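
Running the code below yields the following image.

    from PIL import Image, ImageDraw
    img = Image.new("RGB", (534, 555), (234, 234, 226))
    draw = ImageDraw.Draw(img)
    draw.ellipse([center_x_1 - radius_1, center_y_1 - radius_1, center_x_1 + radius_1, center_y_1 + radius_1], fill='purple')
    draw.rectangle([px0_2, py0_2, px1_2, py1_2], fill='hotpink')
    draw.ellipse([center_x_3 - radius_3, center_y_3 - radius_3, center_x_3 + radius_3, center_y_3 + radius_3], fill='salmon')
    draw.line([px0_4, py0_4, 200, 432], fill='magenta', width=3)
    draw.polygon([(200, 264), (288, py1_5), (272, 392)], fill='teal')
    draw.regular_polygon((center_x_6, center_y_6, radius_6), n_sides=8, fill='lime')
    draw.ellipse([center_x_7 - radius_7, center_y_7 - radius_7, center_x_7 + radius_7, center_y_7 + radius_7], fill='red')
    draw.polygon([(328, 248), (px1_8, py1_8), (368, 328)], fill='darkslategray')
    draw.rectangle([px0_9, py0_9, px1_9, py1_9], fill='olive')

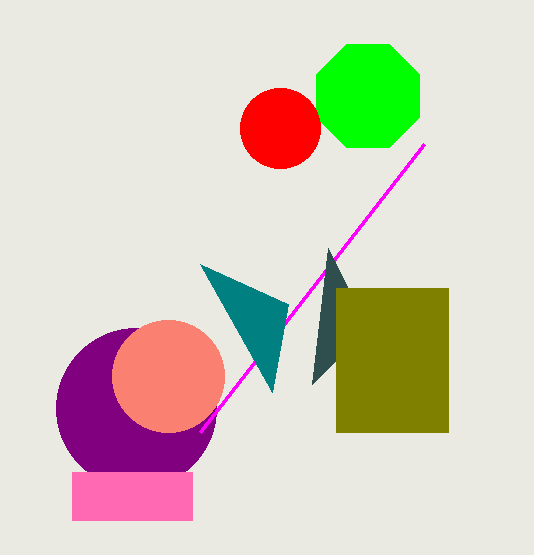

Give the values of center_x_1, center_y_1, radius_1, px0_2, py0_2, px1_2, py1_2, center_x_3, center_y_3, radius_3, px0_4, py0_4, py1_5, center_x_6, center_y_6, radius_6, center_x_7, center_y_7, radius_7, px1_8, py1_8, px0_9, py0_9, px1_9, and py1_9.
center_x_1 = 136
center_y_1 = 408
radius_1 = 80
px0_2 = 72
py0_2 = 472
px1_2 = 192
py1_2 = 520
center_x_3 = 168
center_y_3 = 376
radius_3 = 56
px0_4 = 424
py0_4 = 144
py1_5 = 304
center_x_6 = 368
center_y_6 = 96
radius_6 = 56
center_x_7 = 280
center_y_7 = 128
radius_7 = 40
px1_8 = 312
py1_8 = 384
px0_9 = 336
py0_9 = 288
px1_9 = 448
py1_9 = 432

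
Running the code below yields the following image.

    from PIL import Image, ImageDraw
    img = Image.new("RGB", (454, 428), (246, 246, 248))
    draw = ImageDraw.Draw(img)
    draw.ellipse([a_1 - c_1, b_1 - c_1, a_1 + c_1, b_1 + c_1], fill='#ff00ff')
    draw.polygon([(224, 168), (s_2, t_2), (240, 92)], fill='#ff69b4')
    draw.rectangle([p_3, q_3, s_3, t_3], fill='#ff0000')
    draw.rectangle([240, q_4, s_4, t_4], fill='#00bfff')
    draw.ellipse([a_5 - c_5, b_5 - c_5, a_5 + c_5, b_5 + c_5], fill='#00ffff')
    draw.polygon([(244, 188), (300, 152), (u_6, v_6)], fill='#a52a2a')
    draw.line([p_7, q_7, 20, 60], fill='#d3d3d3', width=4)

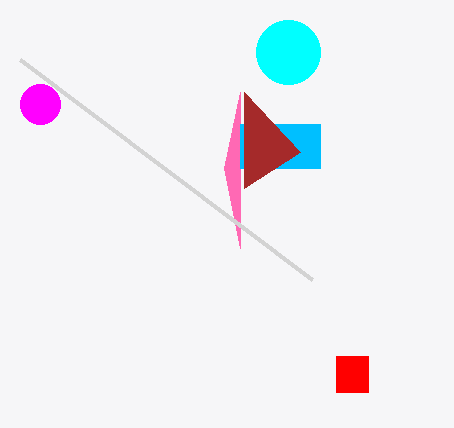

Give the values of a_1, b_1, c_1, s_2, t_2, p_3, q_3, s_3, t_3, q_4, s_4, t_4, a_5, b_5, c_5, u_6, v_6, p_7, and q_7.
a_1 = 40; b_1 = 104; c_1 = 20; s_2 = 240; t_2 = 248; p_3 = 336; q_3 = 356; s_3 = 368; t_3 = 392; q_4 = 124; s_4 = 320; t_4 = 168; a_5 = 288; b_5 = 52; c_5 = 32; u_6 = 244; v_6 = 92; p_7 = 312; q_7 = 280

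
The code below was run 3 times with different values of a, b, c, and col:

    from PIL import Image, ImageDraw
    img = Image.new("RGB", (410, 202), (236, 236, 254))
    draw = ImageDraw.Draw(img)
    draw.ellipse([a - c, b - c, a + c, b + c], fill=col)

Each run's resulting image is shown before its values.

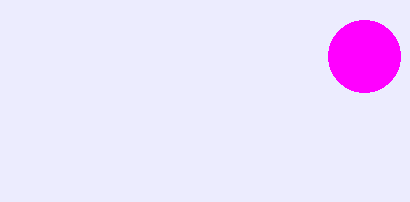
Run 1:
a = 364
b = 56
c = 36
col = 'magenta'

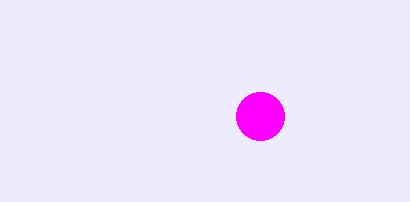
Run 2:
a = 260; b = 116; c = 24; col = 'magenta'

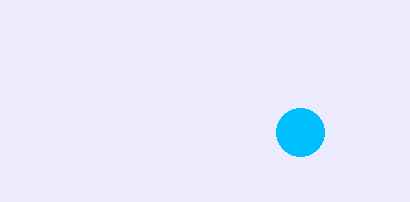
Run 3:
a = 300
b = 132
c = 24
col = 'deepskyblue'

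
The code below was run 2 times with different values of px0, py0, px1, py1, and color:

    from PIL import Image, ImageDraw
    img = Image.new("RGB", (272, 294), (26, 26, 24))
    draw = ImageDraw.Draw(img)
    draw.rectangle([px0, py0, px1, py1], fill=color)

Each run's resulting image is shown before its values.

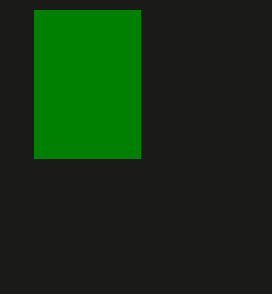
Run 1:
px0 = 34
py0 = 10
px1 = 140
py1 = 158
color = 'green'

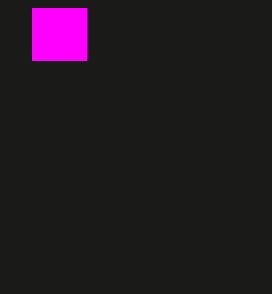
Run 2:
px0 = 32; py0 = 8; px1 = 86; py1 = 60; color = 'magenta'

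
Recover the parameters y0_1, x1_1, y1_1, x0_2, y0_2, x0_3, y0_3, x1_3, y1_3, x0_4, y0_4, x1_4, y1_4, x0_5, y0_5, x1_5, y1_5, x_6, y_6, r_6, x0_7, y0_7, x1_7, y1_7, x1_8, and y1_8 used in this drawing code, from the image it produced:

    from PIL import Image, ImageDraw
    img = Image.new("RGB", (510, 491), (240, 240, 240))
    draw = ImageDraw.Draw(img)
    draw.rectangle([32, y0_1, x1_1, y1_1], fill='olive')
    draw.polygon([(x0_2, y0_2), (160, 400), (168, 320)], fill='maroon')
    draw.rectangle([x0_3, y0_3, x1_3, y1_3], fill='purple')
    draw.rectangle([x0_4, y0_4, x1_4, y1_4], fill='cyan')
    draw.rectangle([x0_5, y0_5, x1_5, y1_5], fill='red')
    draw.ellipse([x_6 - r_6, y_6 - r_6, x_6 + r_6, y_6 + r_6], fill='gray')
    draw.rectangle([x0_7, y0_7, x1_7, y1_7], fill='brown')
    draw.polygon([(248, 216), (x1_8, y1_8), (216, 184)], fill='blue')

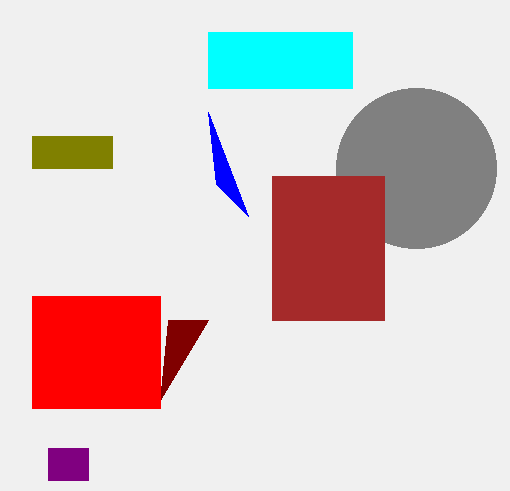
y0_1 = 136
x1_1 = 112
y1_1 = 168
x0_2 = 208
y0_2 = 320
x0_3 = 48
y0_3 = 448
x1_3 = 88
y1_3 = 480
x0_4 = 208
y0_4 = 32
x1_4 = 352
y1_4 = 88
x0_5 = 32
y0_5 = 296
x1_5 = 160
y1_5 = 408
x_6 = 416
y_6 = 168
r_6 = 80
x0_7 = 272
y0_7 = 176
x1_7 = 384
y1_7 = 320
x1_8 = 208
y1_8 = 112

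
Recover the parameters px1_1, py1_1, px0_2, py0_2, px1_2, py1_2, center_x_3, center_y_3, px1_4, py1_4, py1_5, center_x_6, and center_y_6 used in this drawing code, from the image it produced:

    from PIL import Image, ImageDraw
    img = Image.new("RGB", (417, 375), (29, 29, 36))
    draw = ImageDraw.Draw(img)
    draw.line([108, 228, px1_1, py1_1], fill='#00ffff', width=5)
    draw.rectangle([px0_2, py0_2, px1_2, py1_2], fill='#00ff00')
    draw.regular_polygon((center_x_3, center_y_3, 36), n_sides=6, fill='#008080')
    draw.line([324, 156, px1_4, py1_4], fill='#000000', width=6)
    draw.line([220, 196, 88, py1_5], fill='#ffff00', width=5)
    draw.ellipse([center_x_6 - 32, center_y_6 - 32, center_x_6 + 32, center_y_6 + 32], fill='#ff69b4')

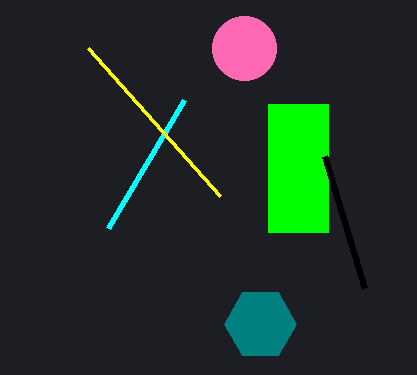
px1_1 = 184, py1_1 = 100, px0_2 = 268, py0_2 = 104, px1_2 = 328, py1_2 = 232, center_x_3 = 260, center_y_3 = 324, px1_4 = 364, py1_4 = 288, py1_5 = 48, center_x_6 = 244, center_y_6 = 48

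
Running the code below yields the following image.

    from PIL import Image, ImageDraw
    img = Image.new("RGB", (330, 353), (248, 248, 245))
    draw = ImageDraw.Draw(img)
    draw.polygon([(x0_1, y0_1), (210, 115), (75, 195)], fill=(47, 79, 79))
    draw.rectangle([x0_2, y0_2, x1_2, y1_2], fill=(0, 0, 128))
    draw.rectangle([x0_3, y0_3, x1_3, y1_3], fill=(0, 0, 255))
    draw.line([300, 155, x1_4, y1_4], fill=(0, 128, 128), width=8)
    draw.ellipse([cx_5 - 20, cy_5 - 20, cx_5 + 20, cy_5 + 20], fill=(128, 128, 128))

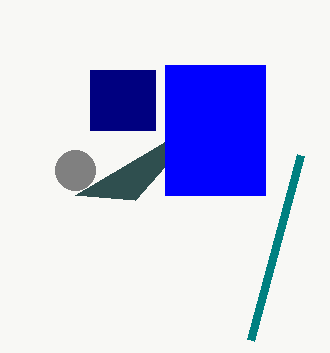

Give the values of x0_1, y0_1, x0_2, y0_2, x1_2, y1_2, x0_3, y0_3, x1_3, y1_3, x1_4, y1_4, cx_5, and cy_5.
x0_1 = 135, y0_1 = 200, x0_2 = 90, y0_2 = 70, x1_2 = 155, y1_2 = 130, x0_3 = 165, y0_3 = 65, x1_3 = 265, y1_3 = 195, x1_4 = 250, y1_4 = 340, cx_5 = 75, cy_5 = 170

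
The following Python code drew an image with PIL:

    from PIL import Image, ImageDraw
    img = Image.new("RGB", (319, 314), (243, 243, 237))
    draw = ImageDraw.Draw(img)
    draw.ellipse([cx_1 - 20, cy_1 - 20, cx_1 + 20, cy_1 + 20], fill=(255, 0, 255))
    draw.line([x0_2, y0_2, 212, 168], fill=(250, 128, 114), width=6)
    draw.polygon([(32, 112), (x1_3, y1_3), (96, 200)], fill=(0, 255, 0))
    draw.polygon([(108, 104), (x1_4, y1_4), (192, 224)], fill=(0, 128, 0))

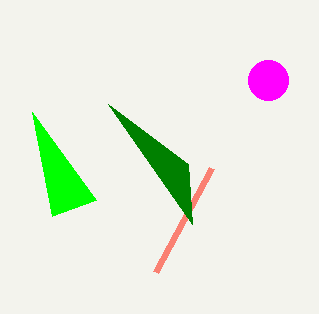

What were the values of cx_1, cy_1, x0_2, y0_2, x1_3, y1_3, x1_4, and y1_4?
cx_1 = 268
cy_1 = 80
x0_2 = 156
y0_2 = 272
x1_3 = 52
y1_3 = 216
x1_4 = 188
y1_4 = 164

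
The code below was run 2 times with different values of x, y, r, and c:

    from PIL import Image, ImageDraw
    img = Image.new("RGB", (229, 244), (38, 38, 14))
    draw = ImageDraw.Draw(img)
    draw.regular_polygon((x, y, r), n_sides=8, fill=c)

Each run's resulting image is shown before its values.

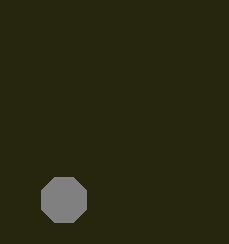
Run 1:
x = 64
y = 200
r = 24
c = 'gray'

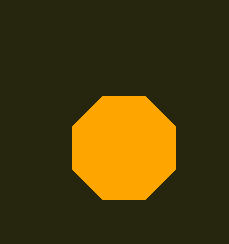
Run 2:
x = 124
y = 148
r = 56
c = 'orange'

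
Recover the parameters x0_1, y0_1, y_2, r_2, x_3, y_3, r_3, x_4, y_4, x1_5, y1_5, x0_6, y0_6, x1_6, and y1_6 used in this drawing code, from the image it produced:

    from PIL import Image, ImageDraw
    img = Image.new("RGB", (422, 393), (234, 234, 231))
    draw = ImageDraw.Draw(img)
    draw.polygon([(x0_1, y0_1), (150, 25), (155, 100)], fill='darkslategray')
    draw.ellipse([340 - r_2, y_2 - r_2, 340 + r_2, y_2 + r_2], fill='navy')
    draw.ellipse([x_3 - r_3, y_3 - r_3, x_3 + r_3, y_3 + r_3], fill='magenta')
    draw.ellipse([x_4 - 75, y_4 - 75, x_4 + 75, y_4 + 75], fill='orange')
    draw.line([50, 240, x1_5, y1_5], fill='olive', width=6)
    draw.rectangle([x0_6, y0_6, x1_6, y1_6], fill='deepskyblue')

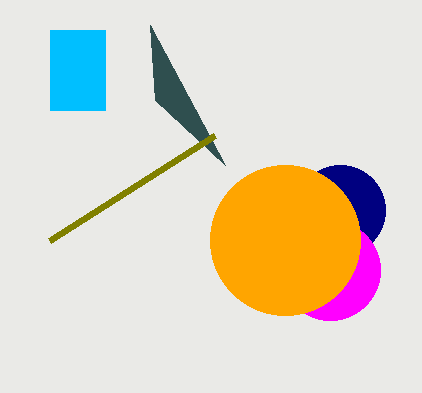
x0_1 = 225, y0_1 = 165, y_2 = 210, r_2 = 45, x_3 = 330, y_3 = 270, r_3 = 50, x_4 = 285, y_4 = 240, x1_5 = 215, y1_5 = 135, x0_6 = 50, y0_6 = 30, x1_6 = 105, y1_6 = 110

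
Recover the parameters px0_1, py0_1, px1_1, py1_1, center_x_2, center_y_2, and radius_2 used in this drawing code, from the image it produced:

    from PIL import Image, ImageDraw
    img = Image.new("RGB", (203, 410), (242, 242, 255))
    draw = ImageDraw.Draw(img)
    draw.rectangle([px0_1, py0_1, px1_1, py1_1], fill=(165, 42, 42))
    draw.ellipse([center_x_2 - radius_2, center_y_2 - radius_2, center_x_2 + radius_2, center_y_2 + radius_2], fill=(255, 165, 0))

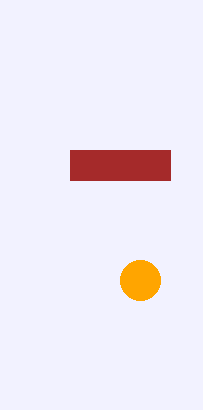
px0_1 = 70; py0_1 = 150; px1_1 = 170; py1_1 = 180; center_x_2 = 140; center_y_2 = 280; radius_2 = 20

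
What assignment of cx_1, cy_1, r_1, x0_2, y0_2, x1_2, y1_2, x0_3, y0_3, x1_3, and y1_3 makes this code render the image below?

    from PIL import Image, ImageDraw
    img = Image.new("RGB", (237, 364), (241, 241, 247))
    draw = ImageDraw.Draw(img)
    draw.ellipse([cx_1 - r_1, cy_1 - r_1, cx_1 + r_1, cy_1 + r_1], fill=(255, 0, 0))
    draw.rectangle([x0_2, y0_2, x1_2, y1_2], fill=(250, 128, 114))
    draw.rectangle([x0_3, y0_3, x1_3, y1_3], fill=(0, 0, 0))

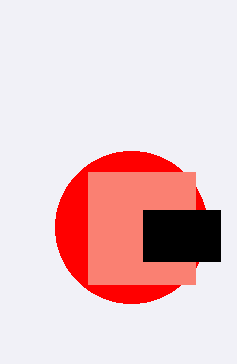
cx_1 = 131
cy_1 = 227
r_1 = 76
x0_2 = 88
y0_2 = 172
x1_2 = 195
y1_2 = 284
x0_3 = 143
y0_3 = 210
x1_3 = 220
y1_3 = 261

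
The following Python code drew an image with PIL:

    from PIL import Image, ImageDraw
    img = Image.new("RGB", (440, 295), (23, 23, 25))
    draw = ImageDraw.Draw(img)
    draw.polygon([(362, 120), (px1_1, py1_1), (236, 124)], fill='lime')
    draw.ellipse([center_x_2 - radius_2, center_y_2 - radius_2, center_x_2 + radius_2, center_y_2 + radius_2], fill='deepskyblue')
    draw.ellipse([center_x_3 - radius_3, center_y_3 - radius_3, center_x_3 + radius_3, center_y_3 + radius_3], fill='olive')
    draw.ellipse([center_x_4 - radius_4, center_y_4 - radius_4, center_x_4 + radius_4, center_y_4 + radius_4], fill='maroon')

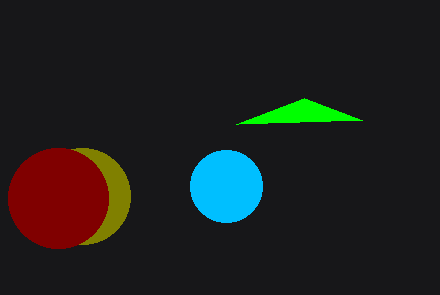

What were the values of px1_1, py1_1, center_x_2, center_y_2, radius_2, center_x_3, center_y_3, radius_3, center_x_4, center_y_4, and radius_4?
px1_1 = 304, py1_1 = 98, center_x_2 = 226, center_y_2 = 186, radius_2 = 36, center_x_3 = 82, center_y_3 = 196, radius_3 = 48, center_x_4 = 58, center_y_4 = 198, radius_4 = 50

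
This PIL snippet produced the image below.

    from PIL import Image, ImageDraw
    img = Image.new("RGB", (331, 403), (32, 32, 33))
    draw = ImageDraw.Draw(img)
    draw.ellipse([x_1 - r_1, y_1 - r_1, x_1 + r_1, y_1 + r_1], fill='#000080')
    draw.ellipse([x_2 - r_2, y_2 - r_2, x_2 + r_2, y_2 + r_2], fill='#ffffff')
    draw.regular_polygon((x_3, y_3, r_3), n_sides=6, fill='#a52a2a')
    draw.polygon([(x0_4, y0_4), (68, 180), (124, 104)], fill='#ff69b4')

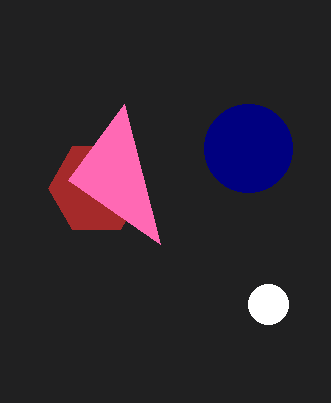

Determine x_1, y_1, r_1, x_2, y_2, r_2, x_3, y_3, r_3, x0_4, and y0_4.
x_1 = 248, y_1 = 148, r_1 = 44, x_2 = 268, y_2 = 304, r_2 = 20, x_3 = 96, y_3 = 188, r_3 = 48, x0_4 = 160, y0_4 = 244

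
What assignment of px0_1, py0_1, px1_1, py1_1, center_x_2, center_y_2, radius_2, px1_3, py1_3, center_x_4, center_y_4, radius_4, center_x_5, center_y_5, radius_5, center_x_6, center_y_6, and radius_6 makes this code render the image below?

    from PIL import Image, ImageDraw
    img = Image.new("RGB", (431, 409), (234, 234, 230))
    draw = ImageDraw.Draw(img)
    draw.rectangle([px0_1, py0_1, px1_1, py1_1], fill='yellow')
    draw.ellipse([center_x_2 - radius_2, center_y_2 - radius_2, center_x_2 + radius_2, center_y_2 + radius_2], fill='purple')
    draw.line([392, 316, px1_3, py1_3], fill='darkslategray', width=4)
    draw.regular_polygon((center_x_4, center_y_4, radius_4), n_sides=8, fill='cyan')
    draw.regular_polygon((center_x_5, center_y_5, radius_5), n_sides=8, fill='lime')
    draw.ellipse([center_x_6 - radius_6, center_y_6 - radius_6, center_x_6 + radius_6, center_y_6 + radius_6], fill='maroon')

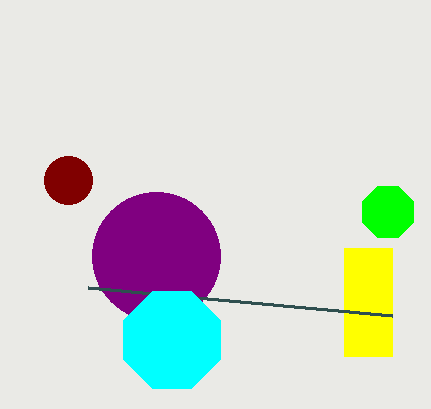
px0_1 = 344, py0_1 = 248, px1_1 = 392, py1_1 = 356, center_x_2 = 156, center_y_2 = 256, radius_2 = 64, px1_3 = 88, py1_3 = 288, center_x_4 = 172, center_y_4 = 340, radius_4 = 52, center_x_5 = 388, center_y_5 = 212, radius_5 = 28, center_x_6 = 68, center_y_6 = 180, radius_6 = 24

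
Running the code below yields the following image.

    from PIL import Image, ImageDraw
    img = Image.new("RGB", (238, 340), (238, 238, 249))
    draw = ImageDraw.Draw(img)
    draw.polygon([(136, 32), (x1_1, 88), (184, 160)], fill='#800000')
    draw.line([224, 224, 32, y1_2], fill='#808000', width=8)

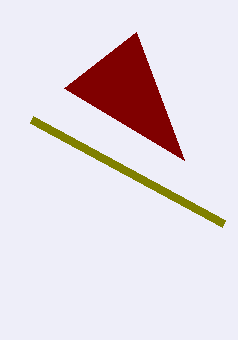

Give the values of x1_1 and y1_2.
x1_1 = 64
y1_2 = 120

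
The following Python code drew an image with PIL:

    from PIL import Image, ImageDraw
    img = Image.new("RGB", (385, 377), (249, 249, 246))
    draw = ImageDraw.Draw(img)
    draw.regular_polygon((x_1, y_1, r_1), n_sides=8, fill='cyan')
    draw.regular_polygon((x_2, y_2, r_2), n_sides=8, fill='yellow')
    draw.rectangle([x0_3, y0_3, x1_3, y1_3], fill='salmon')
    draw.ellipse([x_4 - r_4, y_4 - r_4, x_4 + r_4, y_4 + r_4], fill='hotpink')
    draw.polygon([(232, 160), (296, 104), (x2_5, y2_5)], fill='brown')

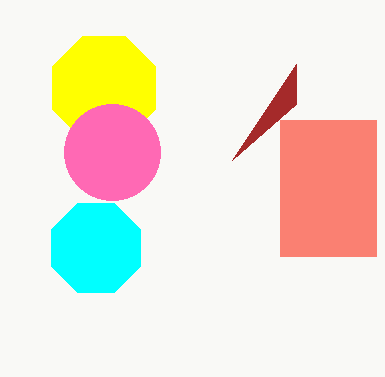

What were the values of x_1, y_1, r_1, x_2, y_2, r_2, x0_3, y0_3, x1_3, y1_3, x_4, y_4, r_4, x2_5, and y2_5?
x_1 = 96; y_1 = 248; r_1 = 48; x_2 = 104; y_2 = 88; r_2 = 56; x0_3 = 280; y0_3 = 120; x1_3 = 376; y1_3 = 256; x_4 = 112; y_4 = 152; r_4 = 48; x2_5 = 296; y2_5 = 64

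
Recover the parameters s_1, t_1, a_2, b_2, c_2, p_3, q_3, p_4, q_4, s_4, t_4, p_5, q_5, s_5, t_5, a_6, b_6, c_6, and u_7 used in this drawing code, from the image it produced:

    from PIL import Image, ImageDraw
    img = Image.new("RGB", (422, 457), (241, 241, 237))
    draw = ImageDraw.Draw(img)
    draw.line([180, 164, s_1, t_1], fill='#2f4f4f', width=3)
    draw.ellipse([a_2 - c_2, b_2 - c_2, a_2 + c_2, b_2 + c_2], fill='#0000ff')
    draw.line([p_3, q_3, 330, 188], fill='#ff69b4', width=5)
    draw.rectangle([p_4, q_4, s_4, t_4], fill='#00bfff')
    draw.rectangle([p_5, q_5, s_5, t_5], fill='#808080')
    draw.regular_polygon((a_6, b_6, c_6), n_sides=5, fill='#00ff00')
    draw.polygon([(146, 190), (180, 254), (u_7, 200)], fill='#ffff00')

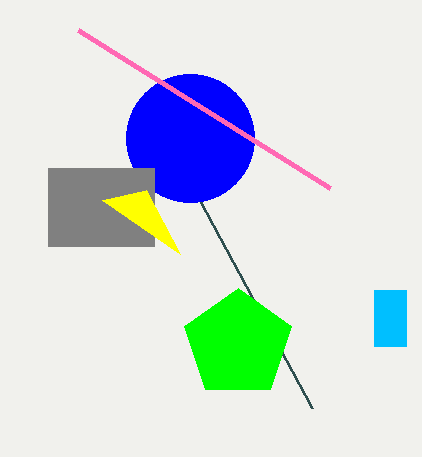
s_1 = 312, t_1 = 408, a_2 = 190, b_2 = 138, c_2 = 64, p_3 = 78, q_3 = 30, p_4 = 374, q_4 = 290, s_4 = 406, t_4 = 346, p_5 = 48, q_5 = 168, s_5 = 154, t_5 = 246, a_6 = 238, b_6 = 344, c_6 = 56, u_7 = 102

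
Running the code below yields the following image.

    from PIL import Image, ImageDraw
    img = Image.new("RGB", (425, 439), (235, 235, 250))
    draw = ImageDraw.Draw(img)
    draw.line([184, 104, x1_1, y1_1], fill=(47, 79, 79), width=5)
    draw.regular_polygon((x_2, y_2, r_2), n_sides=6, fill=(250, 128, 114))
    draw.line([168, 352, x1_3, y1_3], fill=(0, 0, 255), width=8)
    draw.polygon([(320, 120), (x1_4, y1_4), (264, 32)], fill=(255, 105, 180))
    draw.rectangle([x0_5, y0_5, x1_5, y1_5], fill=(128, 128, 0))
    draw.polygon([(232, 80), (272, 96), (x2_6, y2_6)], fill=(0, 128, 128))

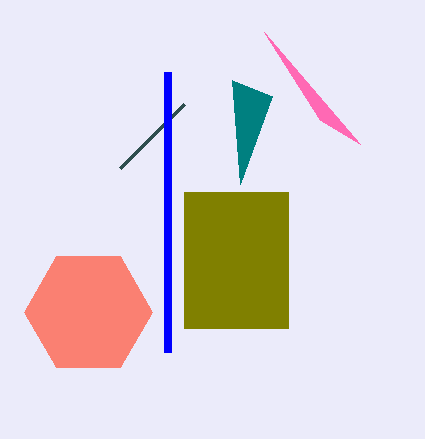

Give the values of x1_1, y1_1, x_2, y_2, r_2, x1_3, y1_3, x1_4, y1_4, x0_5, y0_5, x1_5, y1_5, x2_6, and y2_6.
x1_1 = 120; y1_1 = 168; x_2 = 88; y_2 = 312; r_2 = 64; x1_3 = 168; y1_3 = 72; x1_4 = 360; y1_4 = 144; x0_5 = 184; y0_5 = 192; x1_5 = 288; y1_5 = 328; x2_6 = 240; y2_6 = 184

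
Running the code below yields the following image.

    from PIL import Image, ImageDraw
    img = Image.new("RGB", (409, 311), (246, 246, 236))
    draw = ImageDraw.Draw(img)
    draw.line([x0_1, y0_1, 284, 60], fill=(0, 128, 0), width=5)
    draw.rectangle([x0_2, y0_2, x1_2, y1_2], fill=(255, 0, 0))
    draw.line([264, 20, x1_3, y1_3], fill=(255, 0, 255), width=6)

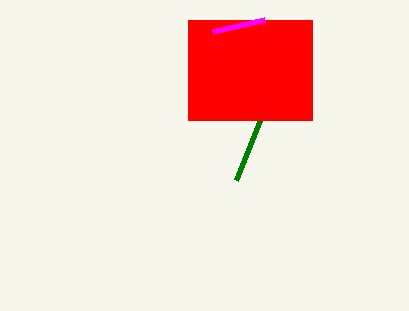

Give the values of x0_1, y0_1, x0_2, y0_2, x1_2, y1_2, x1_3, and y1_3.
x0_1 = 236, y0_1 = 180, x0_2 = 188, y0_2 = 20, x1_2 = 312, y1_2 = 120, x1_3 = 212, y1_3 = 32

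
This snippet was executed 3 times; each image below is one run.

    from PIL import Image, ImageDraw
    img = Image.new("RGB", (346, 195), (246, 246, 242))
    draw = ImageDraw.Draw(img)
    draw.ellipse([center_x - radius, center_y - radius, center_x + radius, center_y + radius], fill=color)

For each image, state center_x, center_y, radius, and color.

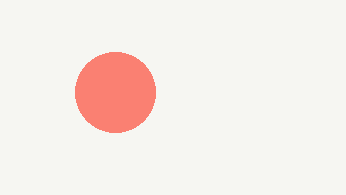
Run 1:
center_x = 115
center_y = 92
radius = 40
color = 'salmon'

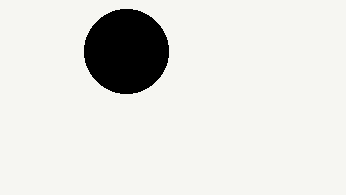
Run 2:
center_x = 126, center_y = 51, radius = 42, color = 'black'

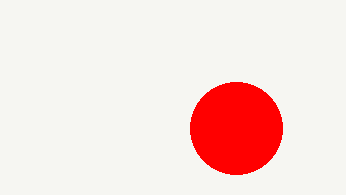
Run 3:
center_x = 236
center_y = 128
radius = 46
color = 'red'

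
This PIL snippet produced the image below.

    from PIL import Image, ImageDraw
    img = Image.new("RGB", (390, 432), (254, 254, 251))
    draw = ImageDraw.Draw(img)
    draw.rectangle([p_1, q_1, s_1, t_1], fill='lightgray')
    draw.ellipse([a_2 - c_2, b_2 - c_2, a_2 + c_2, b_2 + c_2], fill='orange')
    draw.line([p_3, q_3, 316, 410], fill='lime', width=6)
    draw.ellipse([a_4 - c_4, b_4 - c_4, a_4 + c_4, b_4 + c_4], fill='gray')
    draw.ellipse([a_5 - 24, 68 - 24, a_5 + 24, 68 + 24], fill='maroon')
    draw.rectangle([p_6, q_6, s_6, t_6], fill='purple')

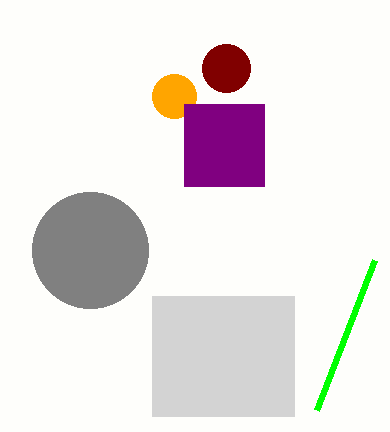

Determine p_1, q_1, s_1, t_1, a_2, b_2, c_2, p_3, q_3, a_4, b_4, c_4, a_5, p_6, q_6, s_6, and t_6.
p_1 = 152; q_1 = 296; s_1 = 294; t_1 = 416; a_2 = 174; b_2 = 96; c_2 = 22; p_3 = 374; q_3 = 260; a_4 = 90; b_4 = 250; c_4 = 58; a_5 = 226; p_6 = 184; q_6 = 104; s_6 = 264; t_6 = 186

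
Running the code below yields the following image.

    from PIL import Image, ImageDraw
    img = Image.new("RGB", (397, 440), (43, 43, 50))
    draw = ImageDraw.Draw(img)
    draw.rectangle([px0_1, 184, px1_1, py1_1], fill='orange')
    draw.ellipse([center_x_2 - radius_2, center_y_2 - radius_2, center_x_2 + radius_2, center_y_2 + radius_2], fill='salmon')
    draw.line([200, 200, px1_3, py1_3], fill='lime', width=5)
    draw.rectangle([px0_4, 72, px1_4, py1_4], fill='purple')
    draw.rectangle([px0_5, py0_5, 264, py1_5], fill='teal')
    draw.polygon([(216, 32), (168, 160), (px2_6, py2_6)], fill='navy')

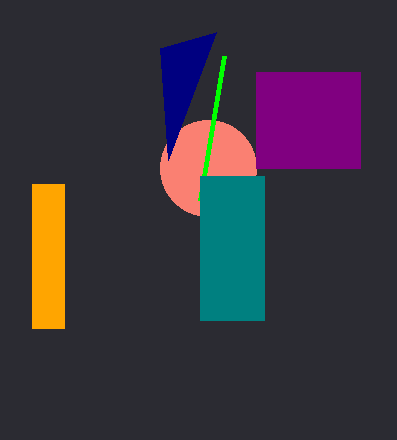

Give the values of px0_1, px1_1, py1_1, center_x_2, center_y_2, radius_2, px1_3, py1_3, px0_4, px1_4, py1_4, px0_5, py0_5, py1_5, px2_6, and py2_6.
px0_1 = 32
px1_1 = 64
py1_1 = 328
center_x_2 = 208
center_y_2 = 168
radius_2 = 48
px1_3 = 224
py1_3 = 56
px0_4 = 256
px1_4 = 360
py1_4 = 168
px0_5 = 200
py0_5 = 176
py1_5 = 320
px2_6 = 160
py2_6 = 48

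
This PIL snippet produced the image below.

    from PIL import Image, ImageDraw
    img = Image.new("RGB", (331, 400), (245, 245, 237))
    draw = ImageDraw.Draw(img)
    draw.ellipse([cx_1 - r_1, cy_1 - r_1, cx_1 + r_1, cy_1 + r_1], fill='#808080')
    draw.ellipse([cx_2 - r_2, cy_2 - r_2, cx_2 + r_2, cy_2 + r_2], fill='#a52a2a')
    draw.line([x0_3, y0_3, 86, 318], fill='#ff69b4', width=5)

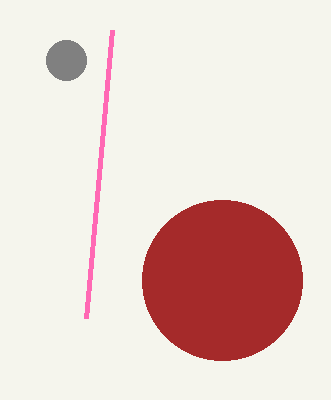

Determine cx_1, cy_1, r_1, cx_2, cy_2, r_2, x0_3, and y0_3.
cx_1 = 66, cy_1 = 60, r_1 = 20, cx_2 = 222, cy_2 = 280, r_2 = 80, x0_3 = 112, y0_3 = 30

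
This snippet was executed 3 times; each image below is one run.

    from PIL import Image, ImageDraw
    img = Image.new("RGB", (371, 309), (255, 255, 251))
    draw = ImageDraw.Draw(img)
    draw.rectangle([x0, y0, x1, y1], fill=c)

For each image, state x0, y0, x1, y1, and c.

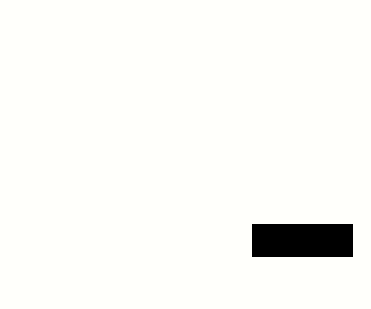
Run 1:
x0 = 252, y0 = 224, x1 = 352, y1 = 256, c = 'black'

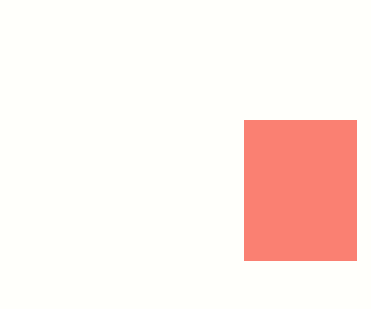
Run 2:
x0 = 244; y0 = 120; x1 = 356; y1 = 260; c = 'salmon'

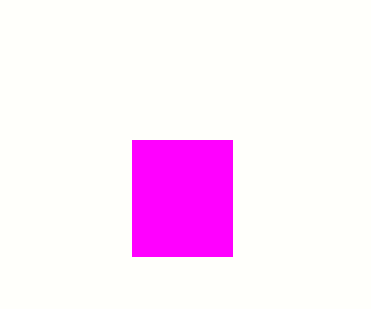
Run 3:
x0 = 132; y0 = 140; x1 = 232; y1 = 256; c = 'magenta'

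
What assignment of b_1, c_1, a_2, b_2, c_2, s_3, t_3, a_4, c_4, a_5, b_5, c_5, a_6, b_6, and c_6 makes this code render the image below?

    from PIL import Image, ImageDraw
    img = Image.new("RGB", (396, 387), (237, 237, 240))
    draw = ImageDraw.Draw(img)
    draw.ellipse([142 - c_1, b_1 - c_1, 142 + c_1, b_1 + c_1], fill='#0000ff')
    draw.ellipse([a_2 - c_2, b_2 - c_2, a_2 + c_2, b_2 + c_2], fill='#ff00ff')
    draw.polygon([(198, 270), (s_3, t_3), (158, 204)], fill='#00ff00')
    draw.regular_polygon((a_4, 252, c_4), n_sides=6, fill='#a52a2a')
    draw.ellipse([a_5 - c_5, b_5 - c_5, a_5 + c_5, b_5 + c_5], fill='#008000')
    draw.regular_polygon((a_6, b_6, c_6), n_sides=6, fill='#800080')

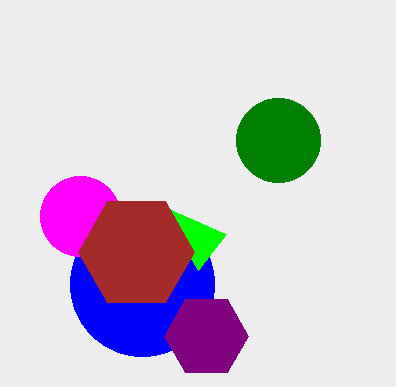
b_1 = 284, c_1 = 72, a_2 = 80, b_2 = 216, c_2 = 40, s_3 = 226, t_3 = 234, a_4 = 136, c_4 = 58, a_5 = 278, b_5 = 140, c_5 = 42, a_6 = 206, b_6 = 336, c_6 = 42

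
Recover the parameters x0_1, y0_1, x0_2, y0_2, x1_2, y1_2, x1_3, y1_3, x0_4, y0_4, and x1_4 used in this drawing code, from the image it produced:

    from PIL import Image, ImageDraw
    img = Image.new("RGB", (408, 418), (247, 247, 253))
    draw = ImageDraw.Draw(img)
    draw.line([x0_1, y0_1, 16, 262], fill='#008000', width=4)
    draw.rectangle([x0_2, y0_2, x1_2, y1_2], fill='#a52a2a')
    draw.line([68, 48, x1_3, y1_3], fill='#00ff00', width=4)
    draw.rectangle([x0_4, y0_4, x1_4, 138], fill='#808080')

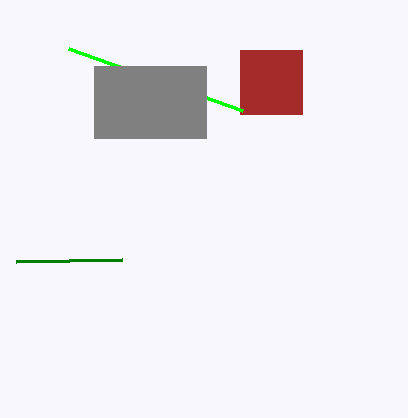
x0_1 = 122
y0_1 = 260
x0_2 = 240
y0_2 = 50
x1_2 = 302
y1_2 = 114
x1_3 = 242
y1_3 = 110
x0_4 = 94
y0_4 = 66
x1_4 = 206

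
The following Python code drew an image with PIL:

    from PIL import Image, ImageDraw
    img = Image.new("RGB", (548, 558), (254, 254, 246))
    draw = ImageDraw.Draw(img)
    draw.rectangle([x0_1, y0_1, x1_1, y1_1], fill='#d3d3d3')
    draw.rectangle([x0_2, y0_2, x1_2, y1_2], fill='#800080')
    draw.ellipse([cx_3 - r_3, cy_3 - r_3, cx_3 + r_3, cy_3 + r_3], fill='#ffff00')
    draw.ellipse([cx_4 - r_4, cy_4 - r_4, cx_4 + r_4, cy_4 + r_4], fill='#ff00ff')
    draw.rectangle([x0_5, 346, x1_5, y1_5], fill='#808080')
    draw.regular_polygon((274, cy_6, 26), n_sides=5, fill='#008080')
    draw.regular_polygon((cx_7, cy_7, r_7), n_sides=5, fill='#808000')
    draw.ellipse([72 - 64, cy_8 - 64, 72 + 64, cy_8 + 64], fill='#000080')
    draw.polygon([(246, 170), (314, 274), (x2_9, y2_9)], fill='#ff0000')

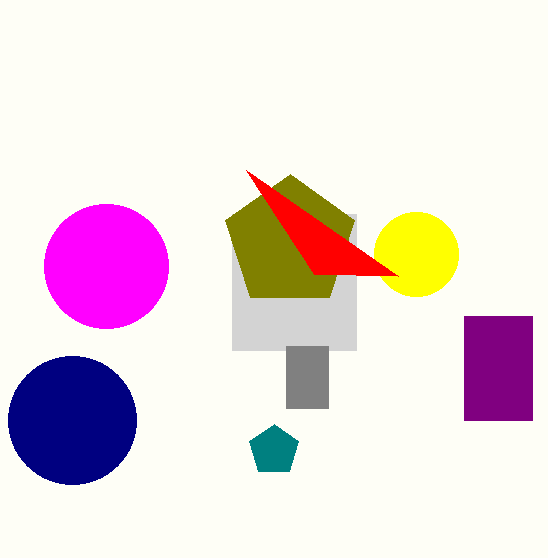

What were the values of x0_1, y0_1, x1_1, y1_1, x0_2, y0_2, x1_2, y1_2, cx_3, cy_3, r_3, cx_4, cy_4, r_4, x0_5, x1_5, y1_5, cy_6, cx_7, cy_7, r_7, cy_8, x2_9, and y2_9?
x0_1 = 232, y0_1 = 214, x1_1 = 356, y1_1 = 350, x0_2 = 464, y0_2 = 316, x1_2 = 532, y1_2 = 420, cx_3 = 416, cy_3 = 254, r_3 = 42, cx_4 = 106, cy_4 = 266, r_4 = 62, x0_5 = 286, x1_5 = 328, y1_5 = 408, cy_6 = 450, cx_7 = 290, cy_7 = 242, r_7 = 68, cy_8 = 420, x2_9 = 398, y2_9 = 276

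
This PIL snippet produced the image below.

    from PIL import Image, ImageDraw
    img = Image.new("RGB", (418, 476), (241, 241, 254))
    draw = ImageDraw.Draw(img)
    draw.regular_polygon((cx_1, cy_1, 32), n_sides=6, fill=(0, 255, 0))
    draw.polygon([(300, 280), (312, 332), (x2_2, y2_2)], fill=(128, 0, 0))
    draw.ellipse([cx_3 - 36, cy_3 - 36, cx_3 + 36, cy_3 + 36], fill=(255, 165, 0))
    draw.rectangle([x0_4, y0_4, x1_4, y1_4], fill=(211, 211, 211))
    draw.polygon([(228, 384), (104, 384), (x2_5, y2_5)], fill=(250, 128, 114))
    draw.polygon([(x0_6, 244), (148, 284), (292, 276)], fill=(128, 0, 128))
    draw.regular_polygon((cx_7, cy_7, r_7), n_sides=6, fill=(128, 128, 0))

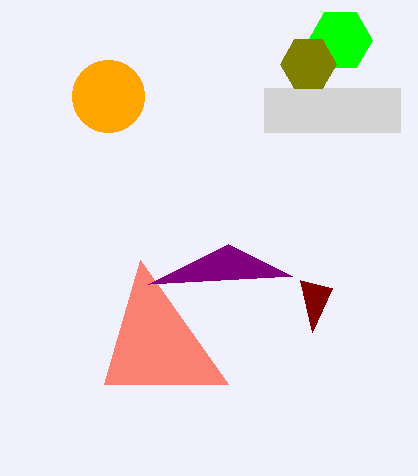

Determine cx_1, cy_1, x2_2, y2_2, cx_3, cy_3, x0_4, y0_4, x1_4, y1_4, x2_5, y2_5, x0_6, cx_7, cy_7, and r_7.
cx_1 = 340, cy_1 = 40, x2_2 = 332, y2_2 = 288, cx_3 = 108, cy_3 = 96, x0_4 = 264, y0_4 = 88, x1_4 = 400, y1_4 = 132, x2_5 = 140, y2_5 = 260, x0_6 = 228, cx_7 = 308, cy_7 = 64, r_7 = 28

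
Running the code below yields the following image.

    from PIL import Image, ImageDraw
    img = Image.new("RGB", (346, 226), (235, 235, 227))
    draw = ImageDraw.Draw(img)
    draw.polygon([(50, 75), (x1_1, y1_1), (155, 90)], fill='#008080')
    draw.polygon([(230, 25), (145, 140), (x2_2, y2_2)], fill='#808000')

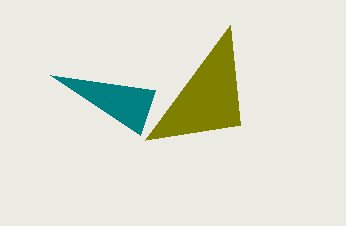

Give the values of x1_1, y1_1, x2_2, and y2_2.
x1_1 = 140; y1_1 = 135; x2_2 = 240; y2_2 = 125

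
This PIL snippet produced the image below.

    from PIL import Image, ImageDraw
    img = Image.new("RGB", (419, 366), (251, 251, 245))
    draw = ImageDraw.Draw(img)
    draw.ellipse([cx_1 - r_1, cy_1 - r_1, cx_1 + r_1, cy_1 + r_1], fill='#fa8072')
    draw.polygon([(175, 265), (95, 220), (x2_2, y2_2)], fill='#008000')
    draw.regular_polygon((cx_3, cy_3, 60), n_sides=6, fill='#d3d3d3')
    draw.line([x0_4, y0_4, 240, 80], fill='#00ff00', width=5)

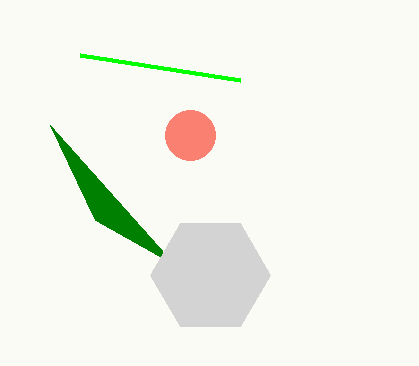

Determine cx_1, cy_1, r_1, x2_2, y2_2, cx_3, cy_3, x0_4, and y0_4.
cx_1 = 190, cy_1 = 135, r_1 = 25, x2_2 = 50, y2_2 = 125, cx_3 = 210, cy_3 = 275, x0_4 = 80, y0_4 = 55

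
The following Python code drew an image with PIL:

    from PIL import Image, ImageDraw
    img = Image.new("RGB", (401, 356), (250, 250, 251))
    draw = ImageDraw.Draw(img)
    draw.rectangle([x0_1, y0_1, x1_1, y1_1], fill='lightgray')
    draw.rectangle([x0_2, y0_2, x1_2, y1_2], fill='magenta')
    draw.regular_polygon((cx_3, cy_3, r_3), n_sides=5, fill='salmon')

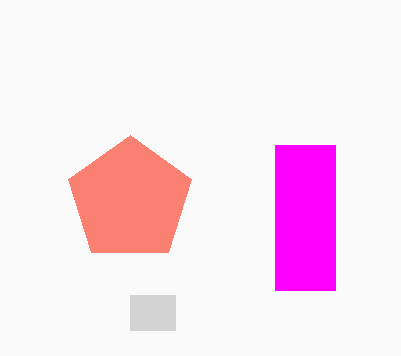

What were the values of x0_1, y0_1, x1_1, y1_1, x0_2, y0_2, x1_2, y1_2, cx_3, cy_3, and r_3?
x0_1 = 130
y0_1 = 295
x1_1 = 175
y1_1 = 330
x0_2 = 275
y0_2 = 145
x1_2 = 335
y1_2 = 290
cx_3 = 130
cy_3 = 200
r_3 = 65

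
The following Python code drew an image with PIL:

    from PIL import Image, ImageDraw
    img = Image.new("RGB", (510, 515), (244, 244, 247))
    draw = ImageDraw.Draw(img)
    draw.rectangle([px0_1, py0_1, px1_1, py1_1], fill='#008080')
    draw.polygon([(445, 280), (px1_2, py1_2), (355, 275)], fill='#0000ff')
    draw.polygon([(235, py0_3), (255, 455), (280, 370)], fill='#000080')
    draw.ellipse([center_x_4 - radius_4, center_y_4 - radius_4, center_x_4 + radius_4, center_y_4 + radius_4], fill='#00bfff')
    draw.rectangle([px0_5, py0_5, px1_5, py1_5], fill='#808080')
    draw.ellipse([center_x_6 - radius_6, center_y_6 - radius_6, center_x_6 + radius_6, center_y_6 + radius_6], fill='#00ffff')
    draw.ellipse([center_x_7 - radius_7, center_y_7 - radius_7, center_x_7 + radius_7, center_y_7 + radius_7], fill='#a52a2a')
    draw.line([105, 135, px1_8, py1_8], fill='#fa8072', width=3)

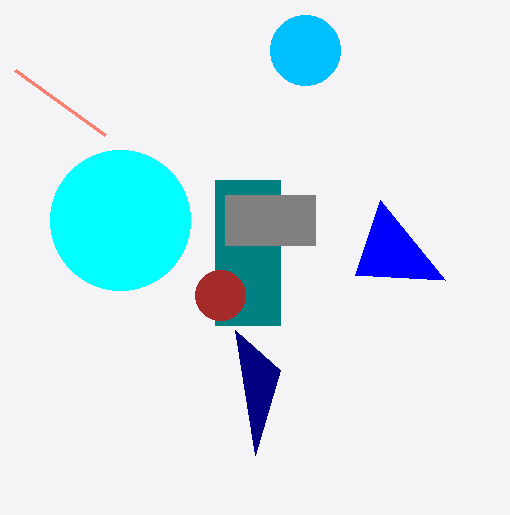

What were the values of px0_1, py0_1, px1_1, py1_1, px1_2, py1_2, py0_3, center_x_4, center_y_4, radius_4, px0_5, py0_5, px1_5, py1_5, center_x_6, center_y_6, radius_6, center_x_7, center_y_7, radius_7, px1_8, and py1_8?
px0_1 = 215
py0_1 = 180
px1_1 = 280
py1_1 = 325
px1_2 = 380
py1_2 = 200
py0_3 = 330
center_x_4 = 305
center_y_4 = 50
radius_4 = 35
px0_5 = 225
py0_5 = 195
px1_5 = 315
py1_5 = 245
center_x_6 = 120
center_y_6 = 220
radius_6 = 70
center_x_7 = 220
center_y_7 = 295
radius_7 = 25
px1_8 = 15
py1_8 = 70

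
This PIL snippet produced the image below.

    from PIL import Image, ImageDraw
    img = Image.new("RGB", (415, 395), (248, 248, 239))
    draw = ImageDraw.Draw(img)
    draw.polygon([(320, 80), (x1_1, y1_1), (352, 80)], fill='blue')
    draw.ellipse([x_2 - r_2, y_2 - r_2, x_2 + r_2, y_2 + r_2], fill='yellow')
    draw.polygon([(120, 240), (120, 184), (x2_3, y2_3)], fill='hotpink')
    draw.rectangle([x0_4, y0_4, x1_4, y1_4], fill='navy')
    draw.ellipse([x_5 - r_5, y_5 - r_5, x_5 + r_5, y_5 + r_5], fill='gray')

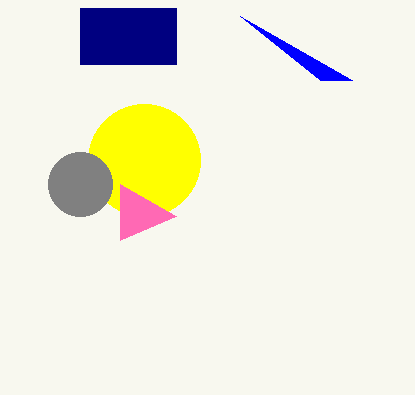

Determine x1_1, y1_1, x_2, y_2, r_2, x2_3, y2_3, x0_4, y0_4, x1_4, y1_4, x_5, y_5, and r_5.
x1_1 = 240
y1_1 = 16
x_2 = 144
y_2 = 160
r_2 = 56
x2_3 = 176
y2_3 = 216
x0_4 = 80
y0_4 = 8
x1_4 = 176
y1_4 = 64
x_5 = 80
y_5 = 184
r_5 = 32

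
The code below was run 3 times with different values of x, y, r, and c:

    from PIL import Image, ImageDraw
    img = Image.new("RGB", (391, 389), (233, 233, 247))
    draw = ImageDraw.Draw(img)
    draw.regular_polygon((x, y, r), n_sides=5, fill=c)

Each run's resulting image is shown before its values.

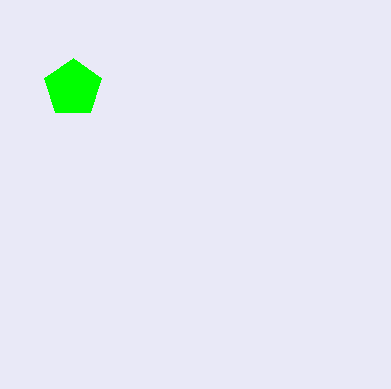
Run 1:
x = 73; y = 88; r = 30; c = 'lime'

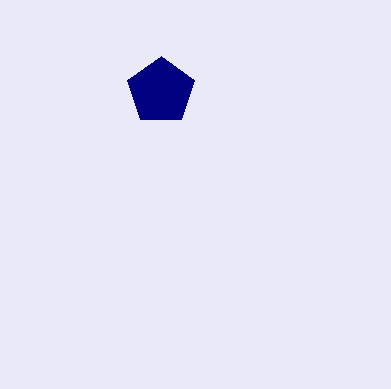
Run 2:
x = 161
y = 91
r = 35
c = 'navy'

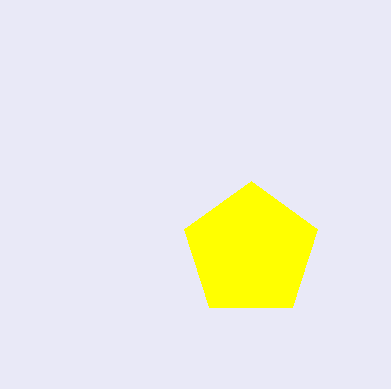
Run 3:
x = 251; y = 251; r = 70; c = 'yellow'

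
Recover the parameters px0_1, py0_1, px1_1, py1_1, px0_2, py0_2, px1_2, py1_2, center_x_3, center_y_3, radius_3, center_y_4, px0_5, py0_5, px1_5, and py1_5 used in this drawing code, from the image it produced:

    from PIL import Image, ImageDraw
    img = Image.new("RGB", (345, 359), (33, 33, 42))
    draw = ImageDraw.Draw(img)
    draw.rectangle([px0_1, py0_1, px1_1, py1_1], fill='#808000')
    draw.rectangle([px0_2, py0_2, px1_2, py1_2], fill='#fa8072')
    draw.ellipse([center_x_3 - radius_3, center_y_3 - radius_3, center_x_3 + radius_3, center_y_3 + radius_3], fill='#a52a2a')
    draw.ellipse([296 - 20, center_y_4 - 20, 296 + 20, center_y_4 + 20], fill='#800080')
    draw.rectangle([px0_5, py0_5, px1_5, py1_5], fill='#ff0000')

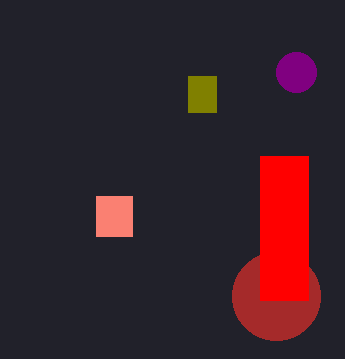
px0_1 = 188
py0_1 = 76
px1_1 = 216
py1_1 = 112
px0_2 = 96
py0_2 = 196
px1_2 = 132
py1_2 = 236
center_x_3 = 276
center_y_3 = 296
radius_3 = 44
center_y_4 = 72
px0_5 = 260
py0_5 = 156
px1_5 = 308
py1_5 = 300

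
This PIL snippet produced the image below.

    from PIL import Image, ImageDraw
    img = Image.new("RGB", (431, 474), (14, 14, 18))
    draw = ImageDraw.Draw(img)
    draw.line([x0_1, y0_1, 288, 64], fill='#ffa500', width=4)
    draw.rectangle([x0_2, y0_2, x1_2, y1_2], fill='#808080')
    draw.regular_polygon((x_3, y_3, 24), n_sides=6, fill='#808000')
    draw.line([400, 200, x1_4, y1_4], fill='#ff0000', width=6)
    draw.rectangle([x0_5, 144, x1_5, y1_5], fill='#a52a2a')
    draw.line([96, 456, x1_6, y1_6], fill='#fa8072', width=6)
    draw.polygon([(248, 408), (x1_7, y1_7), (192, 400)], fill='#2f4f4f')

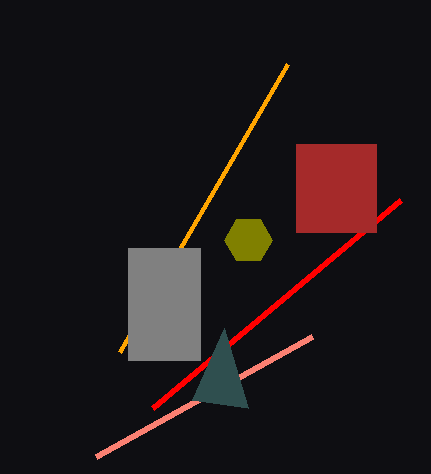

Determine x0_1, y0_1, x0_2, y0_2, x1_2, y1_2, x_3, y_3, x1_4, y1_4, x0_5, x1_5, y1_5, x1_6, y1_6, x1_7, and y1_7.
x0_1 = 120; y0_1 = 352; x0_2 = 128; y0_2 = 248; x1_2 = 200; y1_2 = 360; x_3 = 248; y_3 = 240; x1_4 = 152; y1_4 = 408; x0_5 = 296; x1_5 = 376; y1_5 = 232; x1_6 = 312; y1_6 = 336; x1_7 = 224; y1_7 = 328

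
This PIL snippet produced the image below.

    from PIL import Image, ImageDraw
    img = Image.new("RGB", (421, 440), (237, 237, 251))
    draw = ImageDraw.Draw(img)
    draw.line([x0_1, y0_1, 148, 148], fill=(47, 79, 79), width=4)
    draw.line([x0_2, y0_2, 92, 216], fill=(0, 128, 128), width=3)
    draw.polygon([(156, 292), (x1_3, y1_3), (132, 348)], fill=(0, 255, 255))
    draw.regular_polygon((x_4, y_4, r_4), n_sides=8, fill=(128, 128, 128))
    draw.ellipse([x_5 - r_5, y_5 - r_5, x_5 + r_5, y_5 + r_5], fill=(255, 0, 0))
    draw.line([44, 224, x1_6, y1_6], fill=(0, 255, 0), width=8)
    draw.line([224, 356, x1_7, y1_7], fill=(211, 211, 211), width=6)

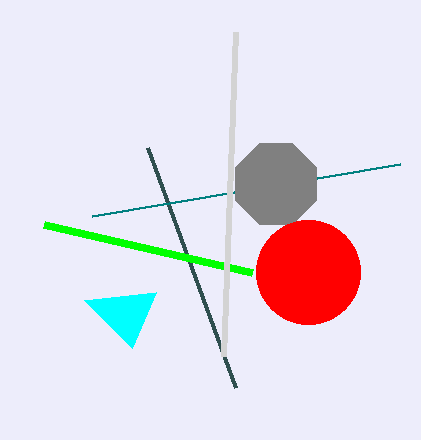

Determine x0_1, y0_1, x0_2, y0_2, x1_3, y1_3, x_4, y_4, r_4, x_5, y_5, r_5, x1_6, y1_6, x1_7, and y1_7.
x0_1 = 236, y0_1 = 388, x0_2 = 400, y0_2 = 164, x1_3 = 84, y1_3 = 300, x_4 = 276, y_4 = 184, r_4 = 44, x_5 = 308, y_5 = 272, r_5 = 52, x1_6 = 252, y1_6 = 272, x1_7 = 236, y1_7 = 32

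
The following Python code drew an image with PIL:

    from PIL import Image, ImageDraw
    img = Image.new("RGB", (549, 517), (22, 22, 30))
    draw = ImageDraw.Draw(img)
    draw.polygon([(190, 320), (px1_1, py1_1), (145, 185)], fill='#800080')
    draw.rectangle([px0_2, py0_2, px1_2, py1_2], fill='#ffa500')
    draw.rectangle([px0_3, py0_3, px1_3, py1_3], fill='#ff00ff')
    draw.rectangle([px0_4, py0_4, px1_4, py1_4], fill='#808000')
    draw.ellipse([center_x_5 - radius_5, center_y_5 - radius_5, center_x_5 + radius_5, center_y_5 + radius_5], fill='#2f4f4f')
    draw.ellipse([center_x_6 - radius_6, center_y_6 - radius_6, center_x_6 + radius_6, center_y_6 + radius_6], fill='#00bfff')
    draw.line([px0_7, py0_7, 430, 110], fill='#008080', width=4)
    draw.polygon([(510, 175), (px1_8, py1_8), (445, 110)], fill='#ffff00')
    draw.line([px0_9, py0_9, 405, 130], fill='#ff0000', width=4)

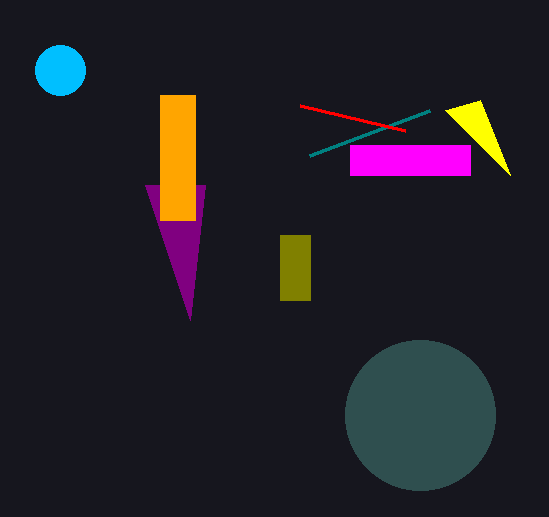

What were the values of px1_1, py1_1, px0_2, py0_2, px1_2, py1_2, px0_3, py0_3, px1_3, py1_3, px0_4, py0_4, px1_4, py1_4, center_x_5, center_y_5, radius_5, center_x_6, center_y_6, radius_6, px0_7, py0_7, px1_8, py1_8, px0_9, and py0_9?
px1_1 = 205
py1_1 = 185
px0_2 = 160
py0_2 = 95
px1_2 = 195
py1_2 = 220
px0_3 = 350
py0_3 = 145
px1_3 = 470
py1_3 = 175
px0_4 = 280
py0_4 = 235
px1_4 = 310
py1_4 = 300
center_x_5 = 420
center_y_5 = 415
radius_5 = 75
center_x_6 = 60
center_y_6 = 70
radius_6 = 25
px0_7 = 310
py0_7 = 155
px1_8 = 480
py1_8 = 100
px0_9 = 300
py0_9 = 105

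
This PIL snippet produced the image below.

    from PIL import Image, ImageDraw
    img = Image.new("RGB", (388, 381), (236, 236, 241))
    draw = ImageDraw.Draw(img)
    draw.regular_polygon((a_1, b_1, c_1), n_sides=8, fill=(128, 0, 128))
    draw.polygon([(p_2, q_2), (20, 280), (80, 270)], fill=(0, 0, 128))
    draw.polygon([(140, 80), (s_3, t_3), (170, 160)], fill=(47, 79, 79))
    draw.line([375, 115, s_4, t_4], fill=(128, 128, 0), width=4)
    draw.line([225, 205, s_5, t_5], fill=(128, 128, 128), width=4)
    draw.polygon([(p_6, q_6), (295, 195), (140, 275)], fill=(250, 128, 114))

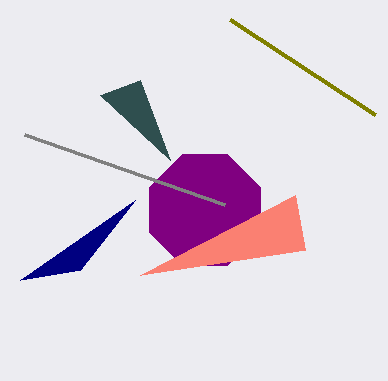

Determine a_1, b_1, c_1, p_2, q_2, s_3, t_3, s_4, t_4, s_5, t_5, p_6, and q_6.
a_1 = 205, b_1 = 210, c_1 = 60, p_2 = 135, q_2 = 200, s_3 = 100, t_3 = 95, s_4 = 230, t_4 = 20, s_5 = 25, t_5 = 135, p_6 = 305, q_6 = 250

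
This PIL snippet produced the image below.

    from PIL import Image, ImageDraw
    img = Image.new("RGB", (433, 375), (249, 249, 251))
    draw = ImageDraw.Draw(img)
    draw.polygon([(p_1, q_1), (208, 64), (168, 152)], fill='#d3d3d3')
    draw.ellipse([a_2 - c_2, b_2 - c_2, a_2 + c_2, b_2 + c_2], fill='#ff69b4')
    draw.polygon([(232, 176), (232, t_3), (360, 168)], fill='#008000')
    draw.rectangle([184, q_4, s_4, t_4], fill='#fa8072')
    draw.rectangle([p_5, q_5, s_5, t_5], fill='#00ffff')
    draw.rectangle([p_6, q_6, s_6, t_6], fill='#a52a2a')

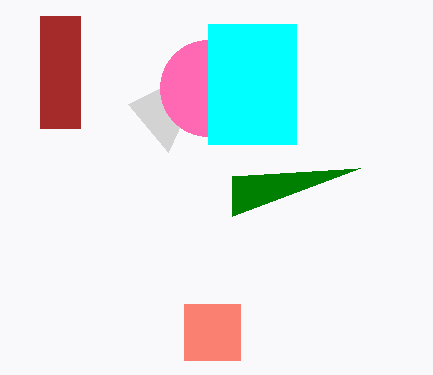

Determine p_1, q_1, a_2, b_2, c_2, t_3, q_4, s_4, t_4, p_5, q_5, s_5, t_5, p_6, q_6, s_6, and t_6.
p_1 = 128; q_1 = 104; a_2 = 208; b_2 = 88; c_2 = 48; t_3 = 216; q_4 = 304; s_4 = 240; t_4 = 360; p_5 = 208; q_5 = 24; s_5 = 296; t_5 = 144; p_6 = 40; q_6 = 16; s_6 = 80; t_6 = 128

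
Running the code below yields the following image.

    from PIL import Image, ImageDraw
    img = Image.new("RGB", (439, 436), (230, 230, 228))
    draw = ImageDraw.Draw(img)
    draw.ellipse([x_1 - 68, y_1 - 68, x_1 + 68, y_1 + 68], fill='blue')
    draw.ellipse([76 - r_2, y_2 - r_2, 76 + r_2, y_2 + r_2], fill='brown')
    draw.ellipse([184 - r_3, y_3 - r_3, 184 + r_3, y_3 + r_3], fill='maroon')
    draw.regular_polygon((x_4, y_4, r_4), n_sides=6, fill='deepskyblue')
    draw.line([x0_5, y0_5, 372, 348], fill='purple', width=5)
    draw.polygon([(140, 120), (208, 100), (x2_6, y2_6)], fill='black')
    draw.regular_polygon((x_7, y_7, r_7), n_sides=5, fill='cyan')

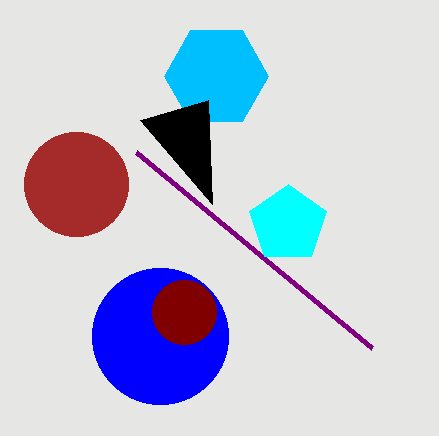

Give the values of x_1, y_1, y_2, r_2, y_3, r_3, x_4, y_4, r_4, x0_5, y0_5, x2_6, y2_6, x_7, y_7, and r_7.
x_1 = 160, y_1 = 336, y_2 = 184, r_2 = 52, y_3 = 312, r_3 = 32, x_4 = 216, y_4 = 76, r_4 = 52, x0_5 = 136, y0_5 = 152, x2_6 = 212, y2_6 = 204, x_7 = 288, y_7 = 224, r_7 = 40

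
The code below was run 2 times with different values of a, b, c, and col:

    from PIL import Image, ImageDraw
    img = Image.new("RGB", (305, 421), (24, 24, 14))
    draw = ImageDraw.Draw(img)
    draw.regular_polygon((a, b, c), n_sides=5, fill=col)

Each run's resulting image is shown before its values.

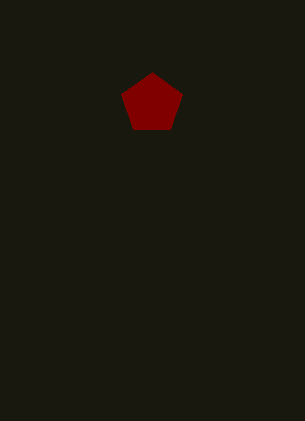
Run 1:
a = 152, b = 104, c = 32, col = 'maroon'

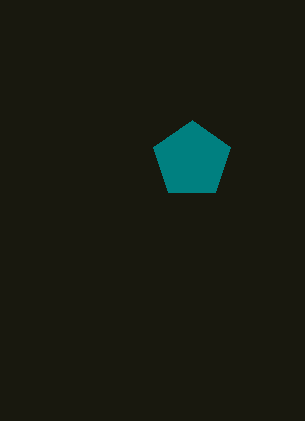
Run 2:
a = 192, b = 160, c = 40, col = 'teal'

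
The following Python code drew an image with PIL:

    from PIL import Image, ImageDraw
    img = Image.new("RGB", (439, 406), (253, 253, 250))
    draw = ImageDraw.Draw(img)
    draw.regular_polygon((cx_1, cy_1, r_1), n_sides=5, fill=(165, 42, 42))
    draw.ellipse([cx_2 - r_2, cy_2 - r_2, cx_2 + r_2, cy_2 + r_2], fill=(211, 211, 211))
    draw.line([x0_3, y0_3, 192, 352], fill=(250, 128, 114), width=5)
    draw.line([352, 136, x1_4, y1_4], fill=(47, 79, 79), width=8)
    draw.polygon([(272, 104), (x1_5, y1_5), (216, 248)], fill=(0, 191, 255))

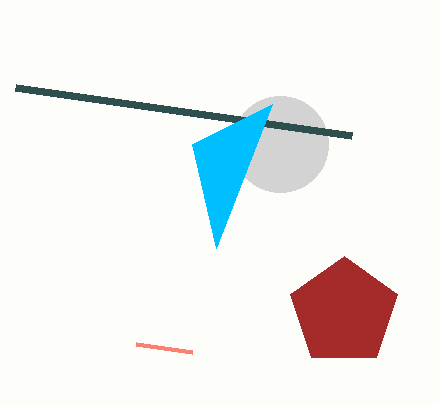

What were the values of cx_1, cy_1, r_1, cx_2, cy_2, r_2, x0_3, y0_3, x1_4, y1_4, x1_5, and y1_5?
cx_1 = 344, cy_1 = 312, r_1 = 56, cx_2 = 280, cy_2 = 144, r_2 = 48, x0_3 = 136, y0_3 = 344, x1_4 = 16, y1_4 = 88, x1_5 = 192, y1_5 = 144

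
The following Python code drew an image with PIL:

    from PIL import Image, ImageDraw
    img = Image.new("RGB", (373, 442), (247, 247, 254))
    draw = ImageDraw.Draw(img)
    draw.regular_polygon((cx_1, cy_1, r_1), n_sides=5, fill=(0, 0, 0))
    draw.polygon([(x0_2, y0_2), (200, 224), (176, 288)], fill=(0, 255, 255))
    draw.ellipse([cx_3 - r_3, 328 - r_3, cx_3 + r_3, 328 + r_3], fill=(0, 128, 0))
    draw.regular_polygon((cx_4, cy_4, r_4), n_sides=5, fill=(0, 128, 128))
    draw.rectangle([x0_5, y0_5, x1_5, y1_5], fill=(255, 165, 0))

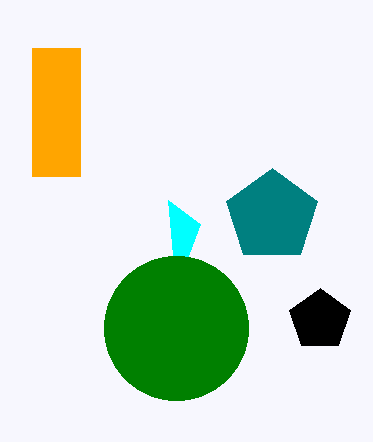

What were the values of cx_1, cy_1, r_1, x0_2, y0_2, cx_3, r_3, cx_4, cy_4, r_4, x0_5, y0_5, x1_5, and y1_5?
cx_1 = 320; cy_1 = 320; r_1 = 32; x0_2 = 168; y0_2 = 200; cx_3 = 176; r_3 = 72; cx_4 = 272; cy_4 = 216; r_4 = 48; x0_5 = 32; y0_5 = 48; x1_5 = 80; y1_5 = 176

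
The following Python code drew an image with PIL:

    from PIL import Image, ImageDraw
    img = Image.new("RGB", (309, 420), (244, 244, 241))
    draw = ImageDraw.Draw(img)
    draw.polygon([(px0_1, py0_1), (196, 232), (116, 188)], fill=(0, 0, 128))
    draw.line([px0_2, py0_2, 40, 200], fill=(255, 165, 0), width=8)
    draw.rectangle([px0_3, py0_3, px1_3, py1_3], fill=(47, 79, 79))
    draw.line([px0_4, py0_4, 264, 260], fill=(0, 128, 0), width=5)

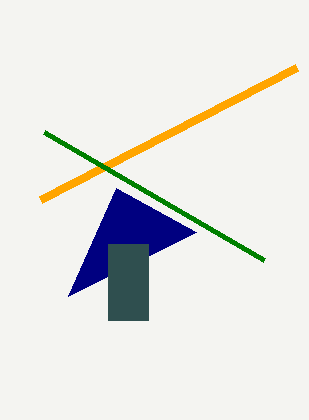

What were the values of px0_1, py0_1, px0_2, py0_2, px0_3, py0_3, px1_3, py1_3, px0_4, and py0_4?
px0_1 = 68, py0_1 = 296, px0_2 = 296, py0_2 = 68, px0_3 = 108, py0_3 = 244, px1_3 = 148, py1_3 = 320, px0_4 = 44, py0_4 = 132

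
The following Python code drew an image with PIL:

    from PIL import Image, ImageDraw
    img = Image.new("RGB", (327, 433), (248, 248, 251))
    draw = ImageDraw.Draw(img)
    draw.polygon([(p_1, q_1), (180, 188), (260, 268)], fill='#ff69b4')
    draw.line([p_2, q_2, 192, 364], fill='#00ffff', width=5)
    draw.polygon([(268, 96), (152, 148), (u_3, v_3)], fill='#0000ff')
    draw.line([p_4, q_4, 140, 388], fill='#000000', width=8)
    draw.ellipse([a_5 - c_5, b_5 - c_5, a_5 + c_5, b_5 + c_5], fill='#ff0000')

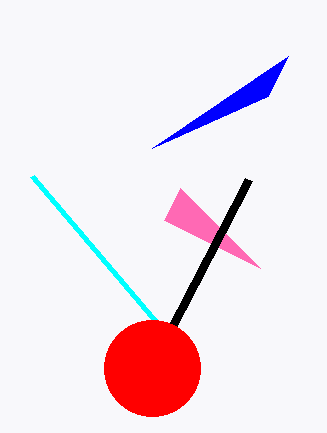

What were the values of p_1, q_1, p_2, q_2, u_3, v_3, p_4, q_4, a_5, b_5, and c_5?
p_1 = 164
q_1 = 220
p_2 = 32
q_2 = 176
u_3 = 288
v_3 = 56
p_4 = 248
q_4 = 180
a_5 = 152
b_5 = 368
c_5 = 48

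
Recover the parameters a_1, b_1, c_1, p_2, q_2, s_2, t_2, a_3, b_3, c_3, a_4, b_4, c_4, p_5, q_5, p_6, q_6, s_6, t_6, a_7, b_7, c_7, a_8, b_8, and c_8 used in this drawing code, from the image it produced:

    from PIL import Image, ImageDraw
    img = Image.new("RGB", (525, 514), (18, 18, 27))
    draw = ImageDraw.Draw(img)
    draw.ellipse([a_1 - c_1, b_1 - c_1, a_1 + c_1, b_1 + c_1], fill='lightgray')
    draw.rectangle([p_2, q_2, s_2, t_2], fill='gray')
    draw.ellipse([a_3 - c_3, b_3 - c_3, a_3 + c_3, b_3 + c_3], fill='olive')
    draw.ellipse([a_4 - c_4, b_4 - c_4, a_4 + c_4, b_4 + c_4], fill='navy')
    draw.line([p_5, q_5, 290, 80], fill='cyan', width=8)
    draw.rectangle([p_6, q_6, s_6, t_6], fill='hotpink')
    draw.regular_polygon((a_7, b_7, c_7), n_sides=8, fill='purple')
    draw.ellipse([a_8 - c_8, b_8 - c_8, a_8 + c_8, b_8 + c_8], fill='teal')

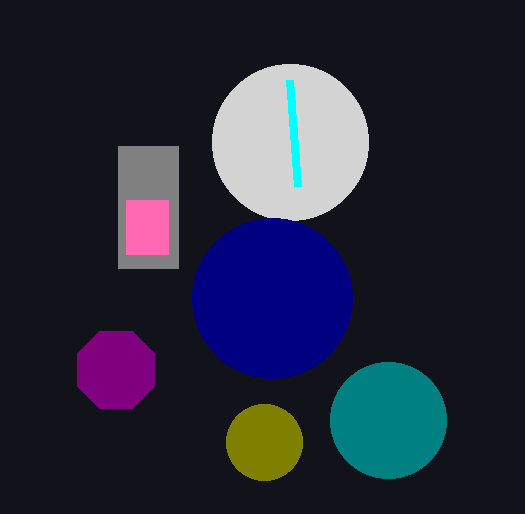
a_1 = 290, b_1 = 142, c_1 = 78, p_2 = 118, q_2 = 146, s_2 = 178, t_2 = 268, a_3 = 264, b_3 = 442, c_3 = 38, a_4 = 272, b_4 = 298, c_4 = 80, p_5 = 298, q_5 = 186, p_6 = 126, q_6 = 200, s_6 = 168, t_6 = 254, a_7 = 116, b_7 = 370, c_7 = 42, a_8 = 388, b_8 = 420, c_8 = 58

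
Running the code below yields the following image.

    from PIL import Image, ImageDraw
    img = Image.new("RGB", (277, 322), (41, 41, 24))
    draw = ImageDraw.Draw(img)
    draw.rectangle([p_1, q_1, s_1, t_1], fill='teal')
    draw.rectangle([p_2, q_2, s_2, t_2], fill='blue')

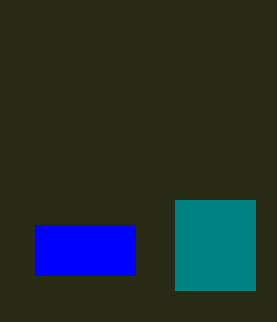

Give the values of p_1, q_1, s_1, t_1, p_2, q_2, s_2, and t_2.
p_1 = 175, q_1 = 200, s_1 = 255, t_1 = 290, p_2 = 35, q_2 = 225, s_2 = 135, t_2 = 275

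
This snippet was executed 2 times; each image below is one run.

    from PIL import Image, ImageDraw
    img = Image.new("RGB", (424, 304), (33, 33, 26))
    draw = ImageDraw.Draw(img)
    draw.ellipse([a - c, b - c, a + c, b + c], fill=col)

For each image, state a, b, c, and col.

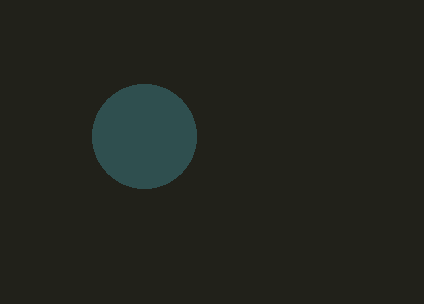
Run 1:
a = 144; b = 136; c = 52; col = 'darkslategray'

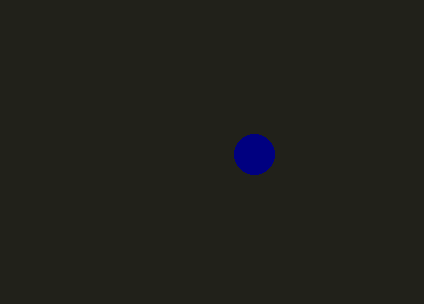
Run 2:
a = 254; b = 154; c = 20; col = 'navy'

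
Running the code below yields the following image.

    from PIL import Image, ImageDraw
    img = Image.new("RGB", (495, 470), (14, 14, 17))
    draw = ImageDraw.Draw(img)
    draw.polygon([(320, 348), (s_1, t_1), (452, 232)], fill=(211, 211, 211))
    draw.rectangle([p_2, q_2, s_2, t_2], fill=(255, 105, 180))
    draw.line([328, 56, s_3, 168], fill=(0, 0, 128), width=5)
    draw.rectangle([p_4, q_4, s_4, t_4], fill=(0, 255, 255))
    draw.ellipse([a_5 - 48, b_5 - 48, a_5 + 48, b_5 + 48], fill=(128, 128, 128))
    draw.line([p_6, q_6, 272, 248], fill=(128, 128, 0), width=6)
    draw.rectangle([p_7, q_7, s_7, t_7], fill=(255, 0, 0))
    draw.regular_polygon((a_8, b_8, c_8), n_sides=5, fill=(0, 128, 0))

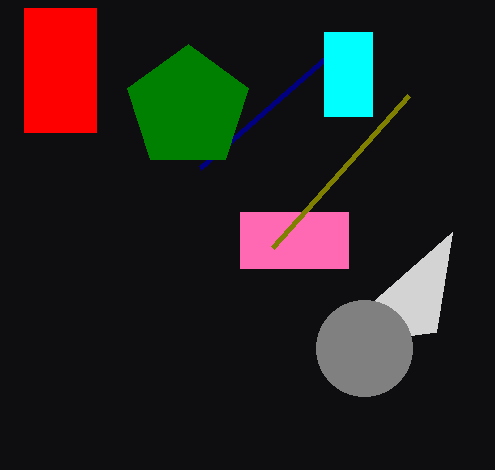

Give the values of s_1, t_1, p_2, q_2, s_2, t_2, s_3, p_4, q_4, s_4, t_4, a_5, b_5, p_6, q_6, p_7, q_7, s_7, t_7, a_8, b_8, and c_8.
s_1 = 436; t_1 = 332; p_2 = 240; q_2 = 212; s_2 = 348; t_2 = 268; s_3 = 200; p_4 = 324; q_4 = 32; s_4 = 372; t_4 = 116; a_5 = 364; b_5 = 348; p_6 = 408; q_6 = 96; p_7 = 24; q_7 = 8; s_7 = 96; t_7 = 132; a_8 = 188; b_8 = 108; c_8 = 64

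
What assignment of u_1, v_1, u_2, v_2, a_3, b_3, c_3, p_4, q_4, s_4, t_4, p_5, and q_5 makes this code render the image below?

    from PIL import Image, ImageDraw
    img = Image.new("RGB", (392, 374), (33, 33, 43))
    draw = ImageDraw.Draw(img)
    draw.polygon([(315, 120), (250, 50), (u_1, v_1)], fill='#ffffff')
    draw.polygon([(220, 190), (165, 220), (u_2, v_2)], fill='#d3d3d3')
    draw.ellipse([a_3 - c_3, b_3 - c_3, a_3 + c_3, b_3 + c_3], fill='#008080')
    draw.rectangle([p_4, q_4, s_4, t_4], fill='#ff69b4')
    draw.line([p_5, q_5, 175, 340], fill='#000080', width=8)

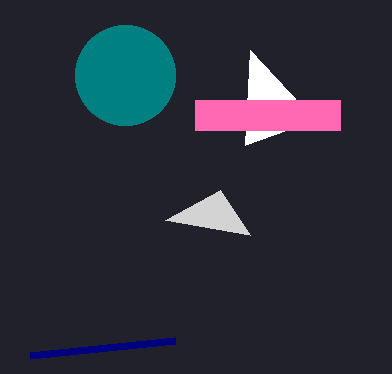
u_1 = 245, v_1 = 145, u_2 = 250, v_2 = 235, a_3 = 125, b_3 = 75, c_3 = 50, p_4 = 195, q_4 = 100, s_4 = 340, t_4 = 130, p_5 = 30, q_5 = 355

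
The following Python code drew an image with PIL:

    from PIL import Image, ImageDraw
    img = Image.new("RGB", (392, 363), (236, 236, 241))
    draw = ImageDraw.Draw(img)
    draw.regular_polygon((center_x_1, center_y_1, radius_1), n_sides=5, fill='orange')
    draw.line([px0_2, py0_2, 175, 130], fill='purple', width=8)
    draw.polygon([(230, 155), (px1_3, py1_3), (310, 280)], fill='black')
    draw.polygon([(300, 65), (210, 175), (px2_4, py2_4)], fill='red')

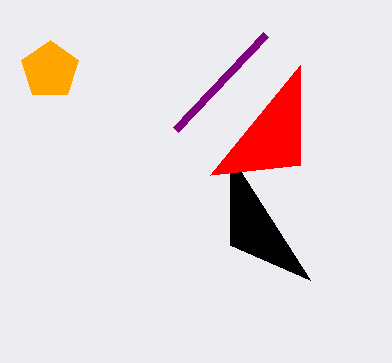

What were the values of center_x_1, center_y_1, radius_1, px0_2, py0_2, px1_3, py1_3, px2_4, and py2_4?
center_x_1 = 50; center_y_1 = 70; radius_1 = 30; px0_2 = 265; py0_2 = 35; px1_3 = 230; py1_3 = 245; px2_4 = 300; py2_4 = 165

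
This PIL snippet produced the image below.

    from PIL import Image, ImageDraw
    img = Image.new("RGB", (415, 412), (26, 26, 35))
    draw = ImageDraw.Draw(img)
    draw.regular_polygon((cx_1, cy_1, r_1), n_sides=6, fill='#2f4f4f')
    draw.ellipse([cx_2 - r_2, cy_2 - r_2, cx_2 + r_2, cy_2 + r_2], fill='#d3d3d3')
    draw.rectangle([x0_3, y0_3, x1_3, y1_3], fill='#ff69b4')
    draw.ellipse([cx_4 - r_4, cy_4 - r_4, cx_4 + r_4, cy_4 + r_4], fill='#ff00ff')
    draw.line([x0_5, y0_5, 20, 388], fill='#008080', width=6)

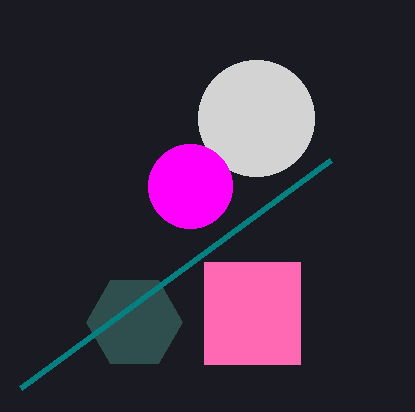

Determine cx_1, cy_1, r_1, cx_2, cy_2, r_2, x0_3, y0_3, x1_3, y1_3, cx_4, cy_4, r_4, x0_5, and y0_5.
cx_1 = 134
cy_1 = 322
r_1 = 48
cx_2 = 256
cy_2 = 118
r_2 = 58
x0_3 = 204
y0_3 = 262
x1_3 = 300
y1_3 = 364
cx_4 = 190
cy_4 = 186
r_4 = 42
x0_5 = 330
y0_5 = 160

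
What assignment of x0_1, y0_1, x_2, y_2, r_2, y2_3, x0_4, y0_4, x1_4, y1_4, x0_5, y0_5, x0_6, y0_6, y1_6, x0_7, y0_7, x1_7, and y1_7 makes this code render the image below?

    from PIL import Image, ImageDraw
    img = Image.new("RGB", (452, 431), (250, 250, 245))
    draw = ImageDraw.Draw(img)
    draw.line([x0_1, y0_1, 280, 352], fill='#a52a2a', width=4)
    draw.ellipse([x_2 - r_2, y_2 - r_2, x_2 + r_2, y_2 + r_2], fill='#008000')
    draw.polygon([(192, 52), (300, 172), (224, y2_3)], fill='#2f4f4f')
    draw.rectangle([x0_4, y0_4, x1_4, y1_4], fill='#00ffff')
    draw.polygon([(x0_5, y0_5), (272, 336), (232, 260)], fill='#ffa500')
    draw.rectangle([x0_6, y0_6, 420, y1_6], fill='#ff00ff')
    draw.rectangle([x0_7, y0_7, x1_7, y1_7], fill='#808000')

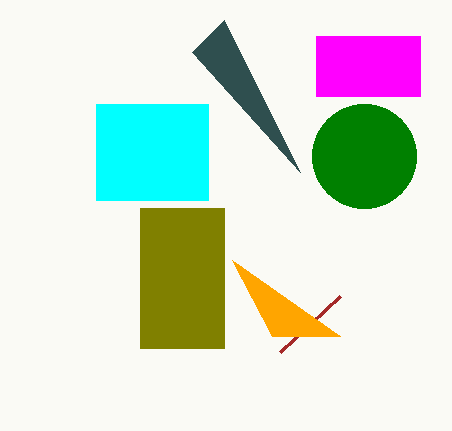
x0_1 = 340; y0_1 = 296; x_2 = 364; y_2 = 156; r_2 = 52; y2_3 = 20; x0_4 = 96; y0_4 = 104; x1_4 = 208; y1_4 = 200; x0_5 = 340; y0_5 = 336; x0_6 = 316; y0_6 = 36; y1_6 = 96; x0_7 = 140; y0_7 = 208; x1_7 = 224; y1_7 = 348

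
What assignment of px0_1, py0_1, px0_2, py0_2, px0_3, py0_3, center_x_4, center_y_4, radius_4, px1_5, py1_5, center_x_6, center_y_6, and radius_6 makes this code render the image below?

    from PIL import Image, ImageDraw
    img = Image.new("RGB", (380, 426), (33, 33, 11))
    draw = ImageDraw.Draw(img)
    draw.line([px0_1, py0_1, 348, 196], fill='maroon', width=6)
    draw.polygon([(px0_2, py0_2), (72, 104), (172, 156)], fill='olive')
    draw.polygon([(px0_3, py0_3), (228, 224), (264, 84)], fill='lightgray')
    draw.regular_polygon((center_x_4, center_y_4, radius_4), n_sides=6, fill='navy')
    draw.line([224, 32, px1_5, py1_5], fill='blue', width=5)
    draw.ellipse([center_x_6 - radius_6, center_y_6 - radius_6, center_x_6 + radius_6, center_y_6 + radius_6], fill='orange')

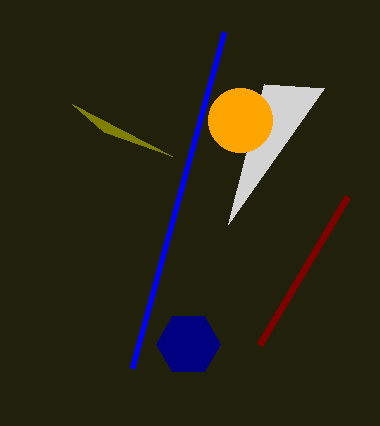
px0_1 = 260; py0_1 = 344; px0_2 = 104; py0_2 = 132; px0_3 = 324; py0_3 = 88; center_x_4 = 188; center_y_4 = 344; radius_4 = 32; px1_5 = 132; py1_5 = 368; center_x_6 = 240; center_y_6 = 120; radius_6 = 32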